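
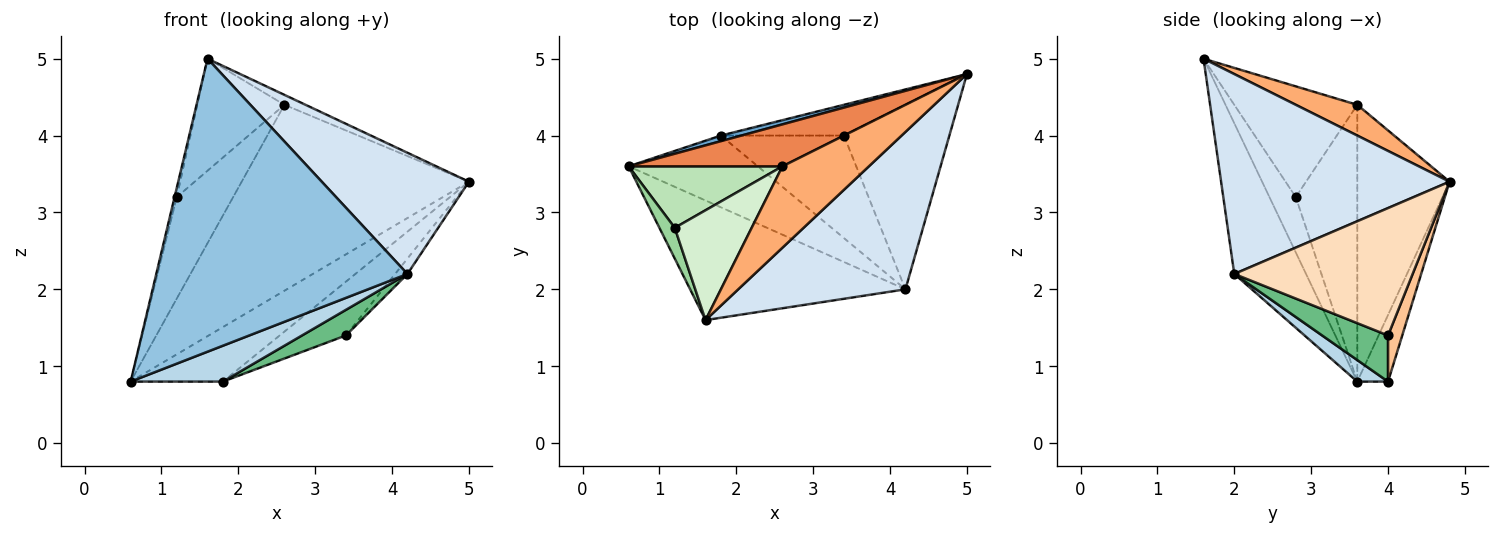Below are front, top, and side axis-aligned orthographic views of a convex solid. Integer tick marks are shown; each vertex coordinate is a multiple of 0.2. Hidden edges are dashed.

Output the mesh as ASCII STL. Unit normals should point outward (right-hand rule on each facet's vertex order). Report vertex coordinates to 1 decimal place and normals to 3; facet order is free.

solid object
 facet normal -0.315 0.944 0.097
  outer loop
   vertex 1.8 4.0 0.8
   vertex 0.6 3.6 0.8
   vertex 5.0 4.8 3.4
  endloop
 endfacet
 facet normal -0.256 -0.895 -0.365
  outer loop
   vertex 4.2 2.0 2.2
   vertex 1.6 1.6 5.0
   vertex 0.6 3.6 0.8
  endloop
 endfacet
 facet normal 0.147 -0.442 -0.885
  outer loop
   vertex 4.2 2.0 2.2
   vertex 0.6 3.6 0.8
   vertex 1.8 4.0 0.8
  endloop
 endfacet
 facet normal 0.688 -0.443 0.575
  outer loop
   vertex 4.2 2.0 2.2
   vertex 5.0 4.8 3.4
   vertex 1.6 1.6 5.0
  endloop
 endfacet
 facet normal -0.368 0.907 0.205
  outer loop
   vertex 2.6 3.6 4.4
   vertex 5.0 4.8 3.4
   vertex 0.6 3.6 0.8
  endloop
 endfacet
 facet normal 0.333 0.114 0.936
  outer loop
   vertex 2.6 3.6 4.4
   vertex 1.6 1.6 5.0
   vertex 5.0 4.8 3.4
  endloop
 endfacet
 facet normal 0.183 0.854 -0.488
  outer loop
   vertex 3.4 4.0 1.4
   vertex 1.8 4.0 0.8
   vertex 5.0 4.8 3.4
  endloop
 endfacet
 facet normal 0.769 0.053 -0.637
  outer loop
   vertex 3.4 4.0 1.4
   vertex 5.0 4.8 3.4
   vertex 4.2 2.0 2.2
  endloop
 endfacet
 facet normal 0.342 -0.228 -0.912
  outer loop
   vertex 3.4 4.0 1.4
   vertex 4.2 2.0 2.2
   vertex 1.8 4.0 0.8
  endloop
 endfacet
 facet normal -0.960 0.080 0.267
  outer loop
   vertex 1.2 2.8 3.2
   vertex 0.6 3.6 0.8
   vertex 1.6 1.6 5.0
  endloop
 endfacet
 facet normal -0.682 0.625 0.379
  outer loop
   vertex 1.2 2.8 3.2
   vertex 2.6 3.6 4.4
   vertex 0.6 3.6 0.8
  endloop
 endfacet
 facet normal -0.710 0.503 0.493
  outer loop
   vertex 1.2 2.8 3.2
   vertex 1.6 1.6 5.0
   vertex 2.6 3.6 4.4
  endloop
 endfacet
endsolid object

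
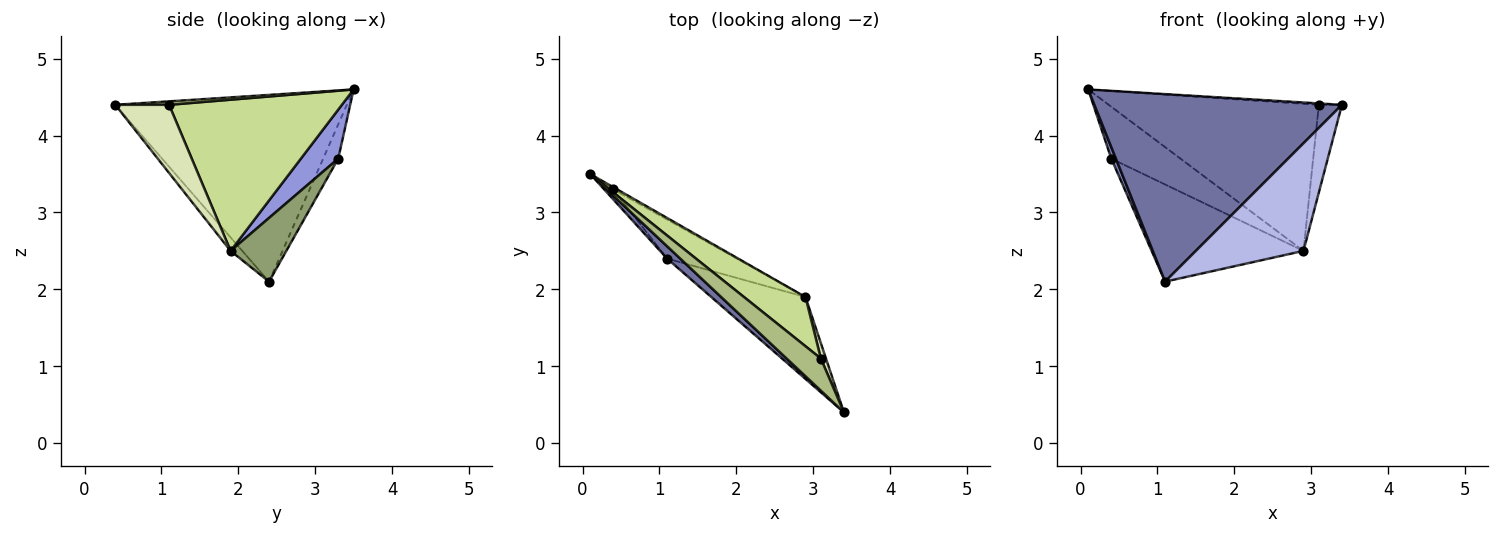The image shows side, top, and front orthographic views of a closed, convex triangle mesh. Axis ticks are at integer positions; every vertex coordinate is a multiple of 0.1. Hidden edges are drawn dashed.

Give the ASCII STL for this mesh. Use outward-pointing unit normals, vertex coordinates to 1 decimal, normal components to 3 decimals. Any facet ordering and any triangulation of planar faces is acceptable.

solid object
 facet normal -0.682 -0.729 0.048
  outer loop
   vertex 1.1 2.4 2.1
   vertex 3.4 0.4 4.4
   vertex 0.1 3.5 4.6
  endloop
 endfacet
 facet normal -0.927 -0.284 -0.246
  outer loop
   vertex 0.4 3.3 3.7
   vertex 1.1 2.4 2.1
   vertex 0.1 3.5 4.6
  endloop
 endfacet
 facet normal 0.475 0.879 -0.037
  outer loop
   vertex 2.9 1.9 2.5
   vertex 0.4 3.3 3.7
   vertex 0.1 3.5 4.6
  endloop
 endfacet
 facet normal -0.086 -0.793 -0.603
  outer loop
   vertex 2.9 1.9 2.5
   vertex 3.4 0.4 4.4
   vertex 1.1 2.4 2.1
  endloop
 endfacet
 facet normal 0.322 0.878 -0.353
  outer loop
   vertex 2.9 1.9 2.5
   vertex 1.1 2.4 2.1
   vertex 0.4 3.3 3.7
  endloop
 endfacet
 facet normal 0.101 0.043 0.994
  outer loop
   vertex 3.1 1.1 4.4
   vertex 0.1 3.5 4.6
   vertex 3.4 0.4 4.4
  endloop
 endfacet
 facet normal 0.615 0.748 0.250
  outer loop
   vertex 3.1 1.1 4.4
   vertex 2.9 1.9 2.5
   vertex 0.1 3.5 4.6
  endloop
 endfacet
 facet normal 0.917 0.393 0.069
  outer loop
   vertex 3.1 1.1 4.4
   vertex 3.4 0.4 4.4
   vertex 2.9 1.9 2.5
  endloop
 endfacet
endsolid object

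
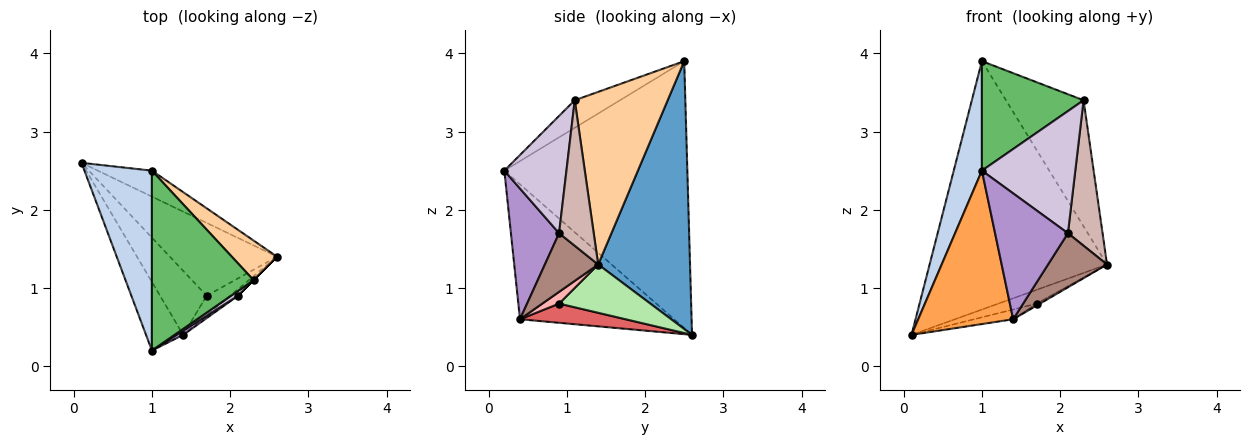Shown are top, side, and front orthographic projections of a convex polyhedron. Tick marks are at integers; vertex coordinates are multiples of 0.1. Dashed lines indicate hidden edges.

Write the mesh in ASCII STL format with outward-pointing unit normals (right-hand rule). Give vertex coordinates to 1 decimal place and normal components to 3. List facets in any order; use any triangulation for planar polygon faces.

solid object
 facet normal 0.458 0.884 -0.092
  outer loop
   vertex 1.0 2.5 3.9
   vertex 2.6 1.4 1.3
   vertex 0.1 2.6 0.4
  endloop
 endfacet
 facet normal -0.959 -0.148 0.242
  outer loop
   vertex 1.0 2.5 3.9
   vertex 0.1 2.6 0.4
   vertex 1.0 0.2 2.5
  endloop
 endfacet
 facet normal -0.829 -0.511 -0.228
  outer loop
   vertex 1.4 0.4 0.6
   vertex 1.0 0.2 2.5
   vertex 0.1 2.6 0.4
  endloop
 endfacet
 facet normal 0.753 0.628 0.197
  outer loop
   vertex 2.3 1.1 3.4
   vertex 2.6 1.4 1.3
   vertex 1.0 2.5 3.9
  endloop
 endfacet
 facet normal -0.225 -0.507 0.832
  outer loop
   vertex 2.3 1.1 3.4
   vertex 1.0 2.5 3.9
   vertex 1.0 0.2 2.5
  endloop
 endfacet
 facet normal 0.405 0.170 -0.898
  outer loop
   vertex 1.7 0.9 0.8
   vertex 0.1 2.6 0.4
   vertex 2.6 1.4 1.3
  endloop
 endfacet
 facet normal 0.377 0.140 -0.915
  outer loop
   vertex 1.7 0.9 0.8
   vertex 1.4 0.4 0.6
   vertex 0.1 2.6 0.4
  endloop
 endfacet
 facet normal 0.445 0.089 -0.891
  outer loop
   vertex 1.7 0.9 0.8
   vertex 2.6 1.4 1.3
   vertex 1.4 0.4 0.6
  endloop
 endfacet
 facet normal 0.551 -0.834 0.028
  outer loop
   vertex 2.1 0.9 1.7
   vertex 1.0 0.2 2.5
   vertex 1.4 0.4 0.6
  endloop
 endfacet
 facet normal 0.553 -0.832 0.033
  outer loop
   vertex 2.1 0.9 1.7
   vertex 2.3 1.1 3.4
   vertex 1.0 0.2 2.5
  endloop
 endfacet
 facet normal 0.668 -0.739 -0.089
  outer loop
   vertex 2.1 0.9 1.7
   vertex 1.4 0.4 0.6
   vertex 2.6 1.4 1.3
  endloop
 endfacet
 facet normal 0.707 -0.707 0.000
  outer loop
   vertex 2.1 0.9 1.7
   vertex 2.6 1.4 1.3
   vertex 2.3 1.1 3.4
  endloop
 endfacet
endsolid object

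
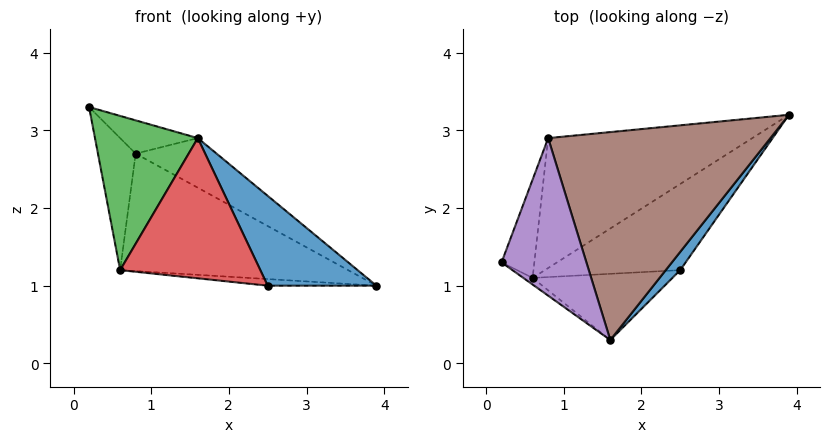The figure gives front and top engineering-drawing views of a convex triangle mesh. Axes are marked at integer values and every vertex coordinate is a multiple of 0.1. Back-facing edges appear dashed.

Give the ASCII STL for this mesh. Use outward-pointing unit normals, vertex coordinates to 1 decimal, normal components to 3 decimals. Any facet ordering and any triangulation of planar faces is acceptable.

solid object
 facet normal 0.814 -0.570 0.116
  outer loop
   vertex 2.5 1.2 1.0
   vertex 3.9 3.2 1.0
   vertex 1.6 0.3 2.9
  endloop
 endfacet
 facet normal -0.108 0.076 -0.991
  outer loop
   vertex 0.6 1.1 1.2
   vertex 3.9 3.2 1.0
   vertex 2.5 1.2 1.0
  endloop
 endfacet
 facet normal -0.587 -0.808 -0.035
  outer loop
   vertex 0.6 1.1 1.2
   vertex 1.6 0.3 2.9
   vertex 0.2 1.3 3.3
  endloop
 endfacet
 facet normal 0.003 -0.904 -0.427
  outer loop
   vertex 0.6 1.1 1.2
   vertex 2.5 1.2 1.0
   vertex 1.6 0.3 2.9
  endloop
 endfacet
 facet normal 0.393 0.190 0.900
  outer loop
   vertex 0.8 2.9 2.7
   vertex 0.2 1.3 3.3
   vertex 1.6 0.3 2.9
  endloop
 endfacet
 facet normal 0.455 0.207 0.866
  outer loop
   vertex 0.8 2.9 2.7
   vertex 1.6 0.3 2.9
   vertex 3.9 3.2 1.0
  endloop
 endfacet
 facet normal -0.939 0.275 -0.205
  outer loop
   vertex 0.8 2.9 2.7
   vertex 0.6 1.1 1.2
   vertex 0.2 1.3 3.3
  endloop
 endfacet
 facet normal -0.427 0.607 -0.671
  outer loop
   vertex 0.8 2.9 2.7
   vertex 3.9 3.2 1.0
   vertex 0.6 1.1 1.2
  endloop
 endfacet
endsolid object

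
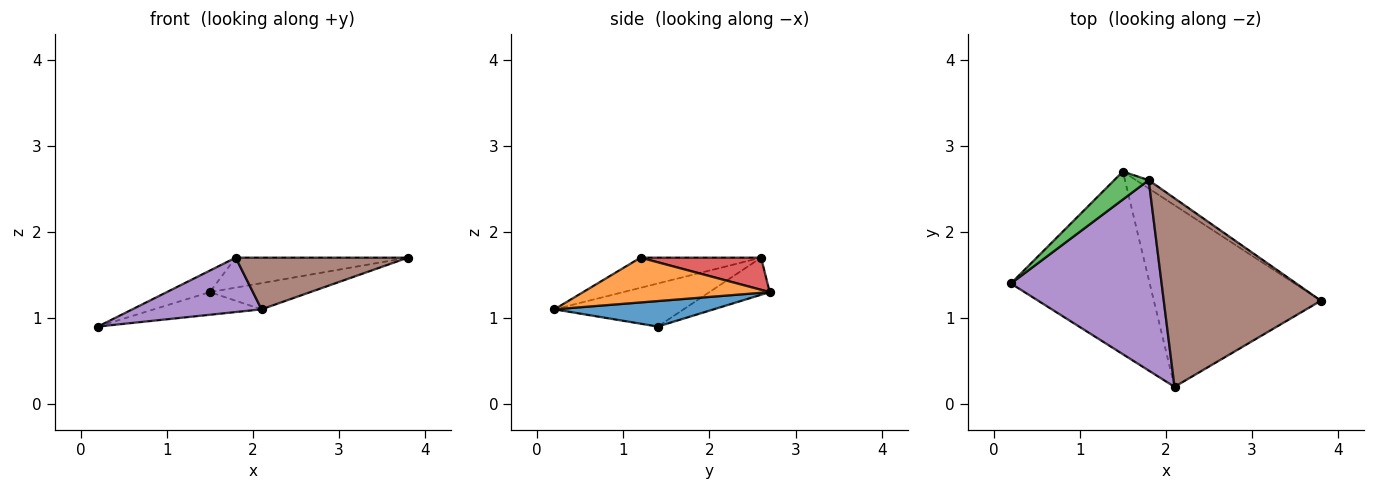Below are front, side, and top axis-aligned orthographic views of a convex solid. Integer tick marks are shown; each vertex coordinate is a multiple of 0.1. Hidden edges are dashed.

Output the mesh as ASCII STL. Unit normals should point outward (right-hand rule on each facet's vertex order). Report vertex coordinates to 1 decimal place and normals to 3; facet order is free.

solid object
 facet normal 0.179 0.121 -0.976
  outer loop
   vertex 2.1 0.2 1.1
   vertex 0.2 1.4 0.9
   vertex 1.5 2.7 1.3
  endloop
 endfacet
 facet normal 0.256 0.138 -0.957
  outer loop
   vertex 2.1 0.2 1.1
   vertex 1.5 2.7 1.3
   vertex 3.8 1.2 1.7
  endloop
 endfacet
 facet normal -0.649 0.464 0.603
  outer loop
   vertex 1.8 2.6 1.7
   vertex 1.5 2.7 1.3
   vertex 0.2 1.4 0.9
  endloop
 endfacet
 facet normal 0.559 0.799 -0.220
  outer loop
   vertex 1.8 2.6 1.7
   vertex 3.8 1.2 1.7
   vertex 1.5 2.7 1.3
  endloop
 endfacet
 facet normal -0.265 -0.265 0.927
  outer loop
   vertex 1.8 2.6 1.7
   vertex 0.2 1.4 0.9
   vertex 2.1 0.2 1.1
  endloop
 endfacet
 facet normal -0.182 -0.260 0.948
  outer loop
   vertex 1.8 2.6 1.7
   vertex 2.1 0.2 1.1
   vertex 3.8 1.2 1.7
  endloop
 endfacet
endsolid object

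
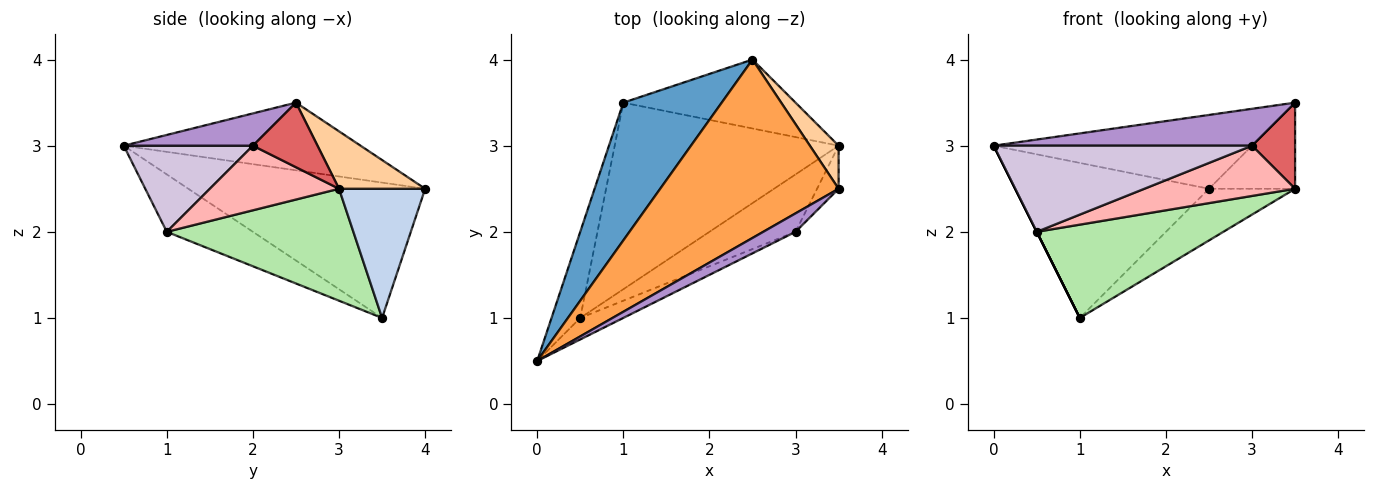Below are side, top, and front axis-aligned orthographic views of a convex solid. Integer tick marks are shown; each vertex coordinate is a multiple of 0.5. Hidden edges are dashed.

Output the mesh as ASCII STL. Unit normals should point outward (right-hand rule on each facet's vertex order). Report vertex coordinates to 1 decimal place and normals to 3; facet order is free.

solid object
 facet normal -0.674 0.552 0.491
  outer loop
   vertex 2.5 4.0 2.5
   vertex 1.0 3.5 1.0
   vertex 0.0 0.5 3.0
  endloop
 endfacet
 facet normal 0.514 0.514 -0.686
  outer loop
   vertex 2.5 4.0 2.5
   vertex 3.5 3.0 2.5
   vertex 1.0 3.5 1.0
  endloop
 endfacet
 facet normal -0.331 0.361 0.872
  outer loop
   vertex 3.5 2.5 3.5
   vertex 2.5 4.0 2.5
   vertex 0.0 0.5 3.0
  endloop
 endfacet
 facet normal 0.667 0.667 0.333
  outer loop
   vertex 3.5 2.5 3.5
   vertex 3.5 3.0 2.5
   vertex 2.5 4.0 2.5
  endloop
 endfacet
 facet normal -0.894 0.000 -0.447
  outer loop
   vertex 0.5 1.0 2.0
   vertex 0.0 0.5 3.0
   vertex 1.0 3.5 1.0
  endloop
 endfacet
 facet normal 0.408 -0.408 -0.816
  outer loop
   vertex 0.5 1.0 2.0
   vertex 1.0 3.5 1.0
   vertex 3.5 3.0 2.5
  endloop
 endfacet
 facet normal 0.802 -0.535 -0.267
  outer loop
   vertex 3.0 2.0 3.0
   vertex 3.5 3.0 2.5
   vertex 3.5 2.5 3.5
  endloop
 endfacet
 facet normal 0.492 -0.573 -0.655
  outer loop
   vertex 3.0 2.0 3.0
   vertex 0.5 1.0 2.0
   vertex 3.5 3.0 2.5
  endloop
 endfacet
 facet normal 0.408 -0.816 0.408
  outer loop
   vertex 3.0 2.0 3.0
   vertex 3.5 2.5 3.5
   vertex 0.0 0.5 3.0
  endloop
 endfacet
 facet normal 0.436 -0.873 -0.218
  outer loop
   vertex 3.0 2.0 3.0
   vertex 0.0 0.5 3.0
   vertex 0.5 1.0 2.0
  endloop
 endfacet
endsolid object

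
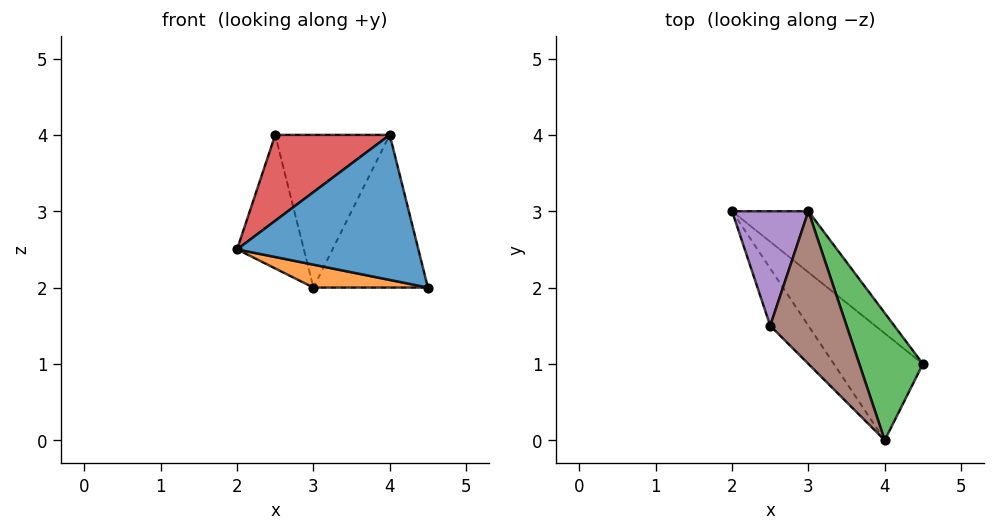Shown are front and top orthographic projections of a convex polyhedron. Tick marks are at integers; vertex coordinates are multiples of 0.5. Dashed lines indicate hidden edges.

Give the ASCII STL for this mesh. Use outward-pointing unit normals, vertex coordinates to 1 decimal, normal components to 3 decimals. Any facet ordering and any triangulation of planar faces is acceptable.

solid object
 facet normal -0.606 -0.640 -0.472
  outer loop
   vertex 4.0 0.0 4.0
   vertex 2.0 3.0 2.5
   vertex 4.5 1.0 2.0
  endloop
 endfacet
 facet normal -0.424 -0.318 -0.848
  outer loop
   vertex 3.0 3.0 2.0
   vertex 4.5 1.0 2.0
   vertex 2.0 3.0 2.5
  endloop
 endfacet
 facet normal 0.716 0.537 0.447
  outer loop
   vertex 3.0 3.0 2.0
   vertex 4.0 0.0 4.0
   vertex 4.5 1.0 2.0
  endloop
 endfacet
 facet normal -0.640 -0.640 -0.426
  outer loop
   vertex 2.5 1.5 4.0
   vertex 2.0 3.0 2.5
   vertex 4.0 0.0 4.0
  endloop
 endfacet
 facet normal 0.309 0.722 0.619
  outer loop
   vertex 2.5 1.5 4.0
   vertex 3.0 3.0 2.0
   vertex 2.0 3.0 2.5
  endloop
 endfacet
 facet normal 0.577 0.577 0.577
  outer loop
   vertex 2.5 1.5 4.0
   vertex 4.0 0.0 4.0
   vertex 3.0 3.0 2.0
  endloop
 endfacet
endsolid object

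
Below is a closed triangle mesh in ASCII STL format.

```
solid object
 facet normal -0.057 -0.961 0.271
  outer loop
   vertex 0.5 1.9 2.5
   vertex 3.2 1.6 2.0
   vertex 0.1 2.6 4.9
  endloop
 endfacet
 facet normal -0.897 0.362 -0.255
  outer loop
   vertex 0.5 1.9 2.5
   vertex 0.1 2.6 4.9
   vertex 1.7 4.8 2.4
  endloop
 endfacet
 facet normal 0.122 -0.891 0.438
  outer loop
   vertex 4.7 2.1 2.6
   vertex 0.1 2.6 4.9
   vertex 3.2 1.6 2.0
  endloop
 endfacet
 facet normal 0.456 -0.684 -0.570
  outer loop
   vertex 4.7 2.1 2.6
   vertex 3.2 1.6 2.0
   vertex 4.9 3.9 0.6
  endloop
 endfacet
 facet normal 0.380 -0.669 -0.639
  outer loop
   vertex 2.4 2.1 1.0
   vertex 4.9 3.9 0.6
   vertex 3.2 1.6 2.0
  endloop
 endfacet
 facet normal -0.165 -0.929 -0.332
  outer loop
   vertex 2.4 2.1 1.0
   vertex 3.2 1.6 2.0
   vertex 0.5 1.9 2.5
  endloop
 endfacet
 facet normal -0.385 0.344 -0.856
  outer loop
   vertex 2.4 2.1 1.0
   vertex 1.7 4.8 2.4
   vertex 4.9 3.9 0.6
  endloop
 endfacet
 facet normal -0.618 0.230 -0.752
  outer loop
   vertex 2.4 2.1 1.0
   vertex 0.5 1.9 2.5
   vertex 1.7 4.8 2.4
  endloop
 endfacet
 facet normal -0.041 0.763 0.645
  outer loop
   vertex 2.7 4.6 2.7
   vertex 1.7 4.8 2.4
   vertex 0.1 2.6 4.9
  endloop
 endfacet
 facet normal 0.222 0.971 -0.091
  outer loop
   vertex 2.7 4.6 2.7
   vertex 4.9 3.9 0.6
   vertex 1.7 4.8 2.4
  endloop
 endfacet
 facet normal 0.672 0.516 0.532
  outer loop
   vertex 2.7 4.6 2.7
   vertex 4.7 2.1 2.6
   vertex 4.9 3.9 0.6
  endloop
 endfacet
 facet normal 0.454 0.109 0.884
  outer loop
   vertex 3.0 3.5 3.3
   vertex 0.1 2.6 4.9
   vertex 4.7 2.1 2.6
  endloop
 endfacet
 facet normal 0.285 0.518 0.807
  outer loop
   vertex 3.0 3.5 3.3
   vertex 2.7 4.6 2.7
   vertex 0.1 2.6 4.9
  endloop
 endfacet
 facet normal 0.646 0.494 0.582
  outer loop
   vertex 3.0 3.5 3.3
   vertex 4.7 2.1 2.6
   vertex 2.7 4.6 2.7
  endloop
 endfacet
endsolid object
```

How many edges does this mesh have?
21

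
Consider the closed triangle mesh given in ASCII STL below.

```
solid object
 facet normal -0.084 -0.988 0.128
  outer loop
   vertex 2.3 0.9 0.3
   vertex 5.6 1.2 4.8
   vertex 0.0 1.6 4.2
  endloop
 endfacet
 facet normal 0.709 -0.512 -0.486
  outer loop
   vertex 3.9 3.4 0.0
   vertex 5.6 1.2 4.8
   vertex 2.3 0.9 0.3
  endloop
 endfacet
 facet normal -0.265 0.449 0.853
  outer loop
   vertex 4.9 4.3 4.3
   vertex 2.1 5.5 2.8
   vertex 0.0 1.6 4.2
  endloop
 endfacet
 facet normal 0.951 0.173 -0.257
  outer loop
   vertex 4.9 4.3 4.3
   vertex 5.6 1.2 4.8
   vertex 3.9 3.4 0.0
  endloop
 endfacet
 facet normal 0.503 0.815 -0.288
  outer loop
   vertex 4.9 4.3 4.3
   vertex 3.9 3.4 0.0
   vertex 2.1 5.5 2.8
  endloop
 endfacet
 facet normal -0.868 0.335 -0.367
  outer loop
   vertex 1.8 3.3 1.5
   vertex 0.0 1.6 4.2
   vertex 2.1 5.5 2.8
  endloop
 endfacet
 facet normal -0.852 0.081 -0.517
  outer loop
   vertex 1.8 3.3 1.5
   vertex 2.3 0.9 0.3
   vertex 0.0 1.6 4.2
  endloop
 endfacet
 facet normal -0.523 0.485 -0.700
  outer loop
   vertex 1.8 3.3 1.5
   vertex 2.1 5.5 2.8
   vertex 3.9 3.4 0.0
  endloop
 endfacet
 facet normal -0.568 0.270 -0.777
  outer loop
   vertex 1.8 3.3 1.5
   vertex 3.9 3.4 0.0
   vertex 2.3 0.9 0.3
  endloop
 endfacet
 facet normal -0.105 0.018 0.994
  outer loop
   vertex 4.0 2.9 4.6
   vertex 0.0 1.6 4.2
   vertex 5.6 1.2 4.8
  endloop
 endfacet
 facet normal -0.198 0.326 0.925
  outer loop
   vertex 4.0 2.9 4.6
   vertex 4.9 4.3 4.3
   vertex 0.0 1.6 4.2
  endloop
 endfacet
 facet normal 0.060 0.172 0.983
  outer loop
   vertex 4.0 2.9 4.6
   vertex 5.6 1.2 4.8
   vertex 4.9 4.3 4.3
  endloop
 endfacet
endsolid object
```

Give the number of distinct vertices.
8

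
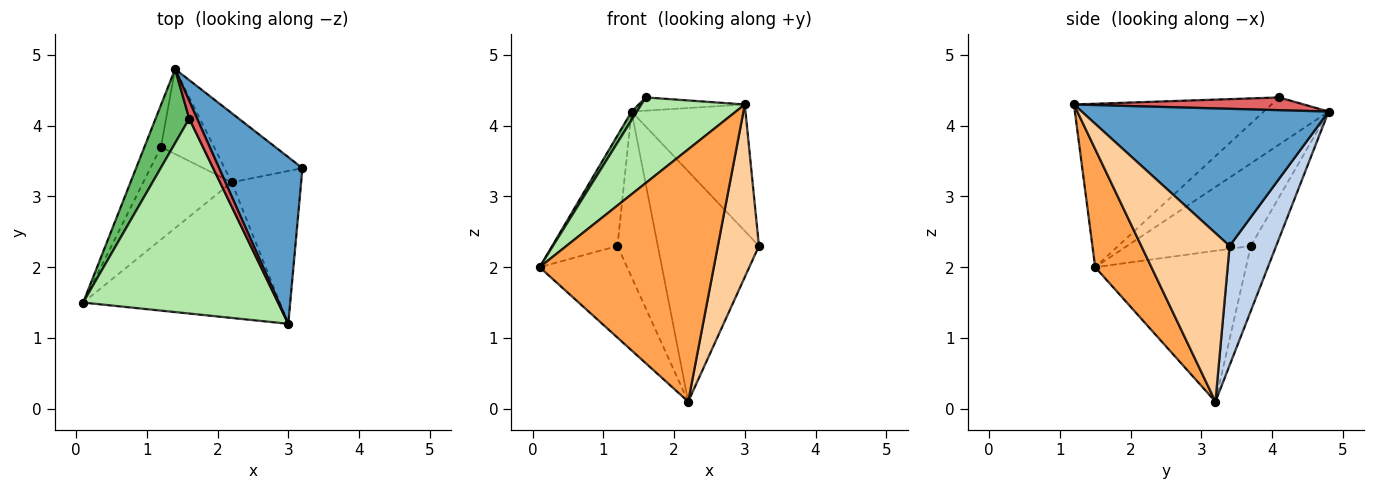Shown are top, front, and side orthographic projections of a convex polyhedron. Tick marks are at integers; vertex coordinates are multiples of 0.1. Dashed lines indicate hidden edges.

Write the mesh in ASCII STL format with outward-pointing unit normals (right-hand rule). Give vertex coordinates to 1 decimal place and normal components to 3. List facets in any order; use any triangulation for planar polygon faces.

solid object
 facet normal 0.795 0.367 0.483
  outer loop
   vertex 3.0 1.2 4.3
   vertex 3.2 3.4 2.3
   vertex 1.4 4.8 4.2
  endloop
 endfacet
 facet normal 0.404 0.876 -0.263
  outer loop
   vertex 2.2 3.2 0.1
   vertex 1.4 4.8 4.2
   vertex 3.2 3.4 2.3
  endloop
 endfacet
 facet normal 0.274 -0.847 -0.456
  outer loop
   vertex 2.2 3.2 0.1
   vertex 3.0 1.2 4.3
   vertex 0.1 1.5 2.0
  endloop
 endfacet
 facet normal 0.849 -0.395 -0.350
  outer loop
   vertex 2.2 3.2 0.1
   vertex 3.2 3.4 2.3
   vertex 3.0 1.2 4.3
  endloop
 endfacet
 facet normal -0.812 -0.066 0.580
  outer loop
   vertex 1.6 4.1 4.4
   vertex 1.4 4.8 4.2
   vertex 0.1 1.5 2.0
  endloop
 endfacet
 facet normal -0.609 -0.319 0.726
  outer loop
   vertex 1.6 4.1 4.4
   vertex 0.1 1.5 2.0
   vertex 3.0 1.2 4.3
  endloop
 endfacet
 facet normal 0.793 0.366 0.488
  outer loop
   vertex 1.6 4.1 4.4
   vertex 3.0 1.2 4.3
   vertex 1.4 4.8 4.2
  endloop
 endfacet
 facet normal -0.871 0.459 -0.174
  outer loop
   vertex 1.2 3.7 2.3
   vertex 0.1 1.5 2.0
   vertex 1.4 4.8 4.2
  endloop
 endfacet
 facet normal -0.771 0.447 -0.452
  outer loop
   vertex 1.2 3.7 2.3
   vertex 2.2 3.2 0.1
   vertex 0.1 1.5 2.0
  endloop
 endfacet
 facet normal -0.488 0.777 -0.398
  outer loop
   vertex 1.2 3.7 2.3
   vertex 1.4 4.8 4.2
   vertex 2.2 3.2 0.1
  endloop
 endfacet
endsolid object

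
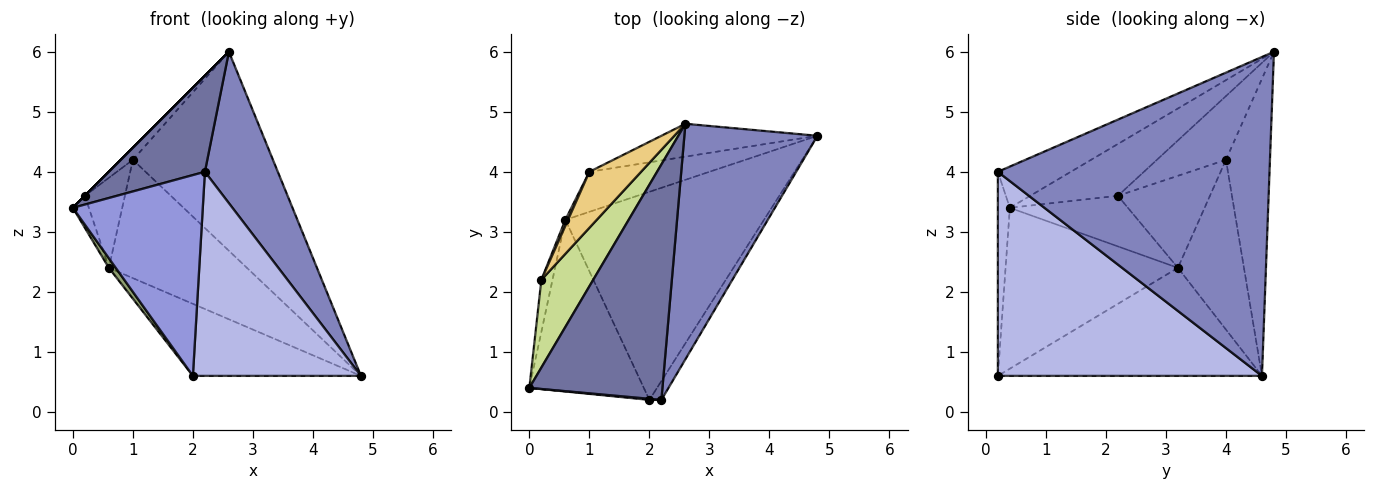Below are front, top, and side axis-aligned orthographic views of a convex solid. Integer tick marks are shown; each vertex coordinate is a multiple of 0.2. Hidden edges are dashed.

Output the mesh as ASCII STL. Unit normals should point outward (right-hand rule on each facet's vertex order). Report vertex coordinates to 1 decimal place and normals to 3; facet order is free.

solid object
 facet normal -0.276 -0.363 0.890
  outer loop
   vertex 2.6 4.8 6.0
   vertex 0.0 0.4 3.4
   vertex 2.2 0.2 4.0
  endloop
 endfacet
 facet normal 0.896 -0.240 0.374
  outer loop
   vertex 2.6 4.8 6.0
   vertex 2.2 0.2 4.0
   vertex 4.8 4.6 0.6
  endloop
 endfacet
 facet normal -0.092 -0.996 0.005
  outer loop
   vertex 2.0 0.2 0.6
   vertex 2.2 0.2 4.0
   vertex 0.0 0.4 3.4
  endloop
 endfacet
 facet normal 0.843 -0.536 -0.050
  outer loop
   vertex 2.0 0.2 0.6
   vertex 4.8 4.6 0.6
   vertex 2.2 0.2 4.0
  endloop
 endfacet
 facet normal -0.814 -0.032 -0.579
  outer loop
   vertex 0.6 3.2 2.4
   vertex 2.0 0.2 0.6
   vertex 0.0 0.4 3.4
  endloop
 endfacet
 facet normal -0.457 0.291 -0.840
  outer loop
   vertex 0.6 3.2 2.4
   vertex 4.8 4.6 0.6
   vertex 2.0 0.2 0.6
  endloop
 endfacet
 facet normal -0.707 0.000 0.707
  outer loop
   vertex 0.2 2.2 3.6
   vertex 0.0 0.4 3.4
   vertex 2.6 4.8 6.0
  endloop
 endfacet
 facet normal -0.968 0.131 -0.213
  outer loop
   vertex 0.2 2.2 3.6
   vertex 0.6 3.2 2.4
   vertex 0.0 0.4 3.4
  endloop
 endfacet
 facet normal -0.296 0.942 -0.156
  outer loop
   vertex 1.0 4.0 4.2
   vertex 2.6 4.8 6.0
   vertex 4.8 4.6 0.6
  endloop
 endfacet
 facet normal -0.413 0.863 -0.292
  outer loop
   vertex 1.0 4.0 4.2
   vertex 4.8 4.6 0.6
   vertex 0.6 3.2 2.4
  endloop
 endfacet
 facet normal -0.769 0.134 0.625
  outer loop
   vertex 1.0 4.0 4.2
   vertex 0.2 2.2 3.6
   vertex 2.6 4.8 6.0
  endloop
 endfacet
 facet normal -0.917 0.399 0.027
  outer loop
   vertex 1.0 4.0 4.2
   vertex 0.6 3.2 2.4
   vertex 0.2 2.2 3.6
  endloop
 endfacet
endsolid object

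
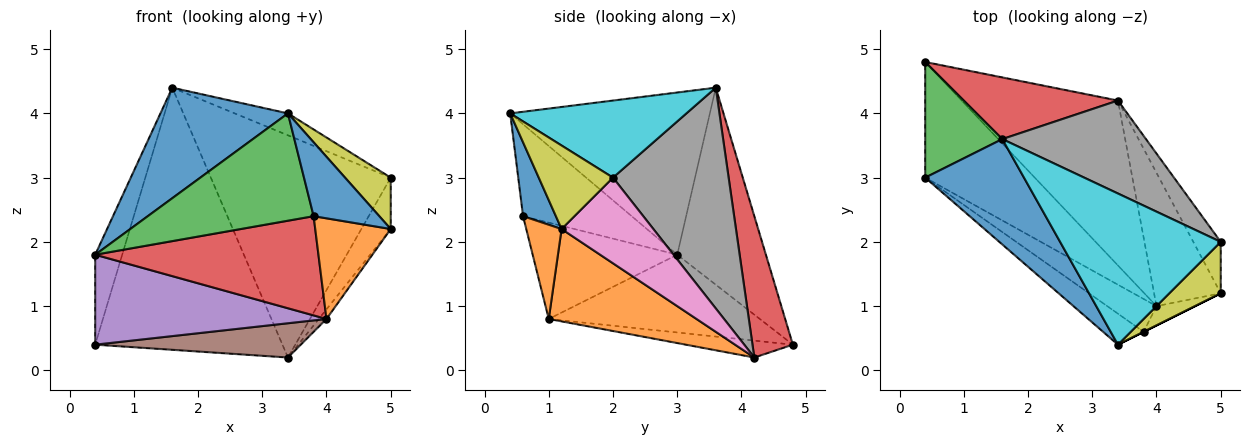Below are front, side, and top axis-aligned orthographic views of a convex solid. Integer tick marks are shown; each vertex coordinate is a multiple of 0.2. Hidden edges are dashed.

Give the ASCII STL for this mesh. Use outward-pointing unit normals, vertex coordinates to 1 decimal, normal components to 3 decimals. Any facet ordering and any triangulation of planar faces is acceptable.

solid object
 facet normal -0.750 -0.479 0.457
  outer loop
   vertex 3.4 0.4 4.0
   vertex 1.6 3.6 4.4
   vertex 0.4 3.0 1.8
  endloop
 endfacet
 facet normal 0.810 0.042 -0.585
  outer loop
   vertex 4.0 1.0 0.8
   vertex 3.4 4.2 0.2
   vertex 5.0 1.2 2.2
  endloop
 endfacet
 facet normal -0.896 0.273 0.351
  outer loop
   vertex 0.4 4.8 0.4
   vertex 0.4 3.0 1.8
   vertex 1.6 3.6 4.4
  endloop
 endfacet
 facet normal 0.205 0.953 0.224
  outer loop
   vertex 0.4 4.8 0.4
   vertex 1.6 3.6 4.4
   vertex 3.4 4.2 0.2
  endloop
 endfacet
 facet normal -0.489 -0.536 -0.689
  outer loop
   vertex 0.4 4.8 0.4
   vertex 4.0 1.0 0.8
   vertex 0.4 3.0 1.8
  endloop
 endfacet
 facet normal -0.105 -0.202 -0.974
  outer loop
   vertex 0.4 4.8 0.4
   vertex 3.4 4.2 0.2
   vertex 4.0 1.0 0.8
  endloop
 endfacet
 facet normal 0.911 0.292 -0.292
  outer loop
   vertex 5.0 2.0 3.0
   vertex 5.0 1.2 2.2
   vertex 3.4 4.2 0.2
  endloop
 endfacet
 facet normal 0.510 0.793 0.332
  outer loop
   vertex 5.0 2.0 3.0
   vertex 3.4 4.2 0.2
   vertex 1.6 3.6 4.4
  endloop
 endfacet
 facet normal 0.754 -0.464 0.464
  outer loop
   vertex 5.0 2.0 3.0
   vertex 3.4 0.4 4.0
   vertex 5.0 1.2 2.2
  endloop
 endfacet
 facet normal 0.429 0.130 0.894
  outer loop
   vertex 5.0 2.0 3.0
   vertex 1.6 3.6 4.4
   vertex 3.4 0.4 4.0
  endloop
 endfacet
 facet normal 0.447 -0.894 0.000
  outer loop
   vertex 3.8 0.6 2.4
   vertex 5.0 1.2 2.2
   vertex 3.4 0.4 4.0
  endloop
 endfacet
 facet normal 0.418 -0.892 -0.171
  outer loop
   vertex 3.8 0.6 2.4
   vertex 4.0 1.0 0.8
   vertex 5.0 1.2 2.2
  endloop
 endfacet
 facet normal -0.533 -0.813 -0.235
  outer loop
   vertex 3.8 0.6 2.4
   vertex 3.4 0.4 4.0
   vertex 0.4 3.0 1.8
  endloop
 endfacet
 facet normal -0.524 -0.809 -0.268
  outer loop
   vertex 3.8 0.6 2.4
   vertex 0.4 3.0 1.8
   vertex 4.0 1.0 0.8
  endloop
 endfacet
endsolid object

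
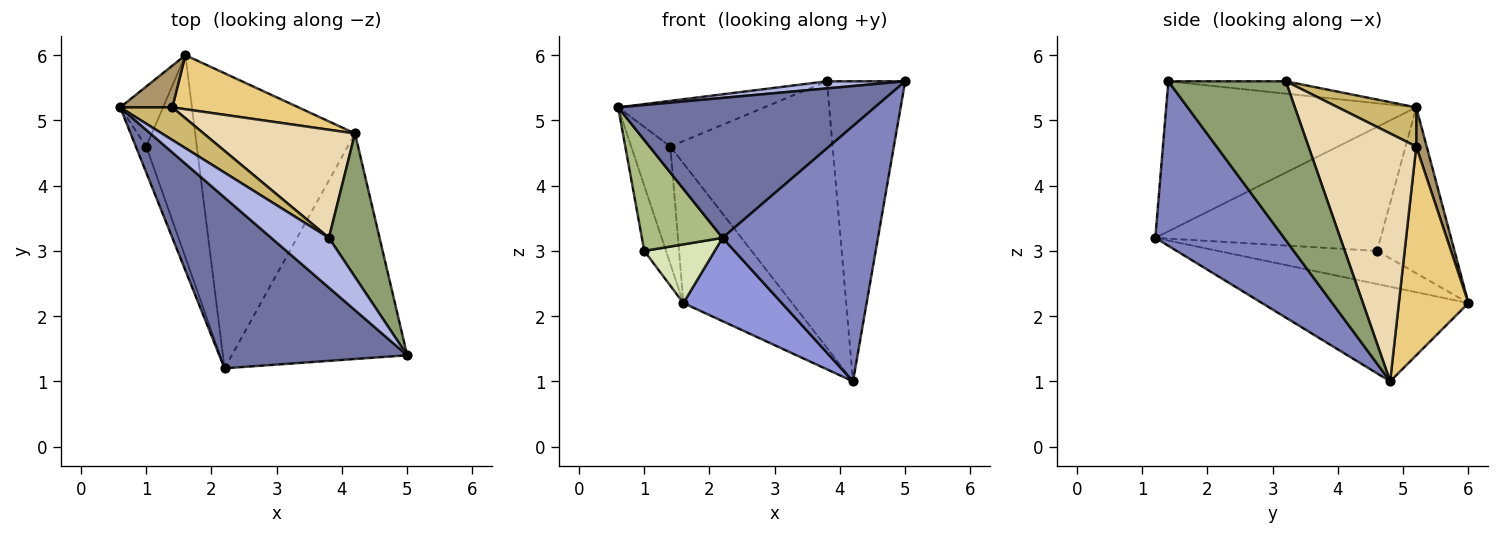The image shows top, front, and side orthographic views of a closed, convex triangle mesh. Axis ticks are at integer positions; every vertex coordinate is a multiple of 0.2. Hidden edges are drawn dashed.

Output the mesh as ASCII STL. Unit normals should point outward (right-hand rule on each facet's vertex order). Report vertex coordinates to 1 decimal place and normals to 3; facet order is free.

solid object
 facet normal -0.526 -0.539 0.658
  outer loop
   vertex 2.2 1.2 3.2
   vertex 5.0 1.4 5.6
   vertex 0.6 5.2 5.2
  endloop
 endfacet
 facet normal 0.528 -0.637 -0.562
  outer loop
   vertex 2.2 1.2 3.2
   vertex 4.2 4.8 1.0
   vertex 5.0 1.4 5.6
  endloop
 endfacet
 facet normal -0.495 -0.236 -0.836
  outer loop
   vertex 1.6 6.0 2.2
   vertex 4.2 4.8 1.0
   vertex 2.2 1.2 3.2
  endloop
 endfacet
 facet normal -0.208 -0.138 0.968
  outer loop
   vertex 3.8 3.2 5.6
   vertex 0.6 5.2 5.2
   vertex 5.0 1.4 5.6
  endloop
 endfacet
 facet normal 0.804 0.536 0.256
  outer loop
   vertex 3.8 3.2 5.6
   vertex 5.0 1.4 5.6
   vertex 4.2 4.8 1.0
  endloop
 endfacet
 facet normal -0.939 -0.336 -0.079
  outer loop
   vertex 1.0 4.6 3.0
   vertex 2.2 1.2 3.2
   vertex 0.6 5.2 5.2
  endloop
 endfacet
 facet normal -0.934 0.262 -0.241
  outer loop
   vertex 1.0 4.6 3.0
   vertex 0.6 5.2 5.2
   vertex 1.6 6.0 2.2
  endloop
 endfacet
 facet normal -0.533 -0.236 -0.813
  outer loop
   vertex 1.0 4.6 3.0
   vertex 1.6 6.0 2.2
   vertex 2.2 1.2 3.2
  endloop
 endfacet
 facet normal 0.244 0.914 0.325
  outer loop
   vertex 1.4 5.2 4.6
   vertex 1.6 6.0 2.2
   vertex 0.6 5.2 5.2
  endloop
 endfacet
 facet normal 0.400 0.746 0.533
  outer loop
   vertex 1.4 5.2 4.6
   vertex 0.6 5.2 5.2
   vertex 3.8 3.2 5.6
  endloop
 endfacet
 facet normal 0.513 0.801 0.310
  outer loop
   vertex 1.4 5.2 4.6
   vertex 4.2 4.8 1.0
   vertex 1.6 6.0 2.2
  endloop
 endfacet
 facet normal 0.524 0.789 0.320
  outer loop
   vertex 1.4 5.2 4.6
   vertex 3.8 3.2 5.6
   vertex 4.2 4.8 1.0
  endloop
 endfacet
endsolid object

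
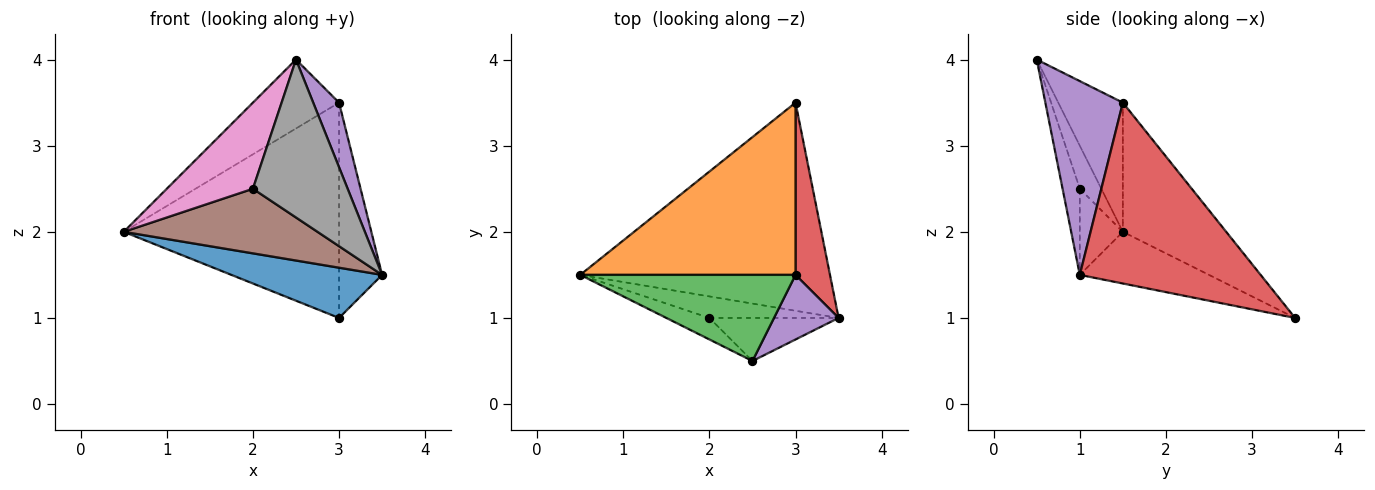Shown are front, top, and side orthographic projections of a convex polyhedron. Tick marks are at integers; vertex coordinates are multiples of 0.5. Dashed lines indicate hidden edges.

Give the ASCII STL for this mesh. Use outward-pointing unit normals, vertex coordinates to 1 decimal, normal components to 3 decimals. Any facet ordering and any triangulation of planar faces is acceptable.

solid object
 facet normal -0.197 -0.230 -0.953
  outer loop
   vertex 3.0 3.5 1.0
   vertex 3.5 1.0 1.5
   vertex 0.5 1.5 2.0
  endloop
 endfacet
 facet normal -0.351 0.731 0.585
  outer loop
   vertex 3.0 1.5 3.5
   vertex 3.0 3.5 1.0
   vertex 0.5 1.5 2.0
  endloop
 endfacet
 facet normal -0.424 0.566 0.707
  outer loop
   vertex 3.0 1.5 3.5
   vertex 0.5 1.5 2.0
   vertex 2.5 0.5 4.0
  endloop
 endfacet
 facet normal 0.957 0.228 0.182
  outer loop
   vertex 3.0 1.5 3.5
   vertex 3.5 1.0 1.5
   vertex 3.0 3.5 1.0
  endloop
 endfacet
 facet normal 0.905 -0.302 0.302
  outer loop
   vertex 3.0 1.5 3.5
   vertex 2.5 0.5 4.0
   vertex 3.5 1.0 1.5
  endloop
 endfacet
 facet normal -0.206 -0.928 -0.309
  outer loop
   vertex 2.0 1.0 2.5
   vertex 0.5 1.5 2.0
   vertex 3.5 1.0 1.5
  endloop
 endfacet
 facet normal -0.236 -0.943 -0.236
  outer loop
   vertex 2.0 1.0 2.5
   vertex 2.5 0.5 4.0
   vertex 0.5 1.5 2.0
  endloop
 endfacet
 facet normal -0.173 -0.950 -0.259
  outer loop
   vertex 2.0 1.0 2.5
   vertex 3.5 1.0 1.5
   vertex 2.5 0.5 4.0
  endloop
 endfacet
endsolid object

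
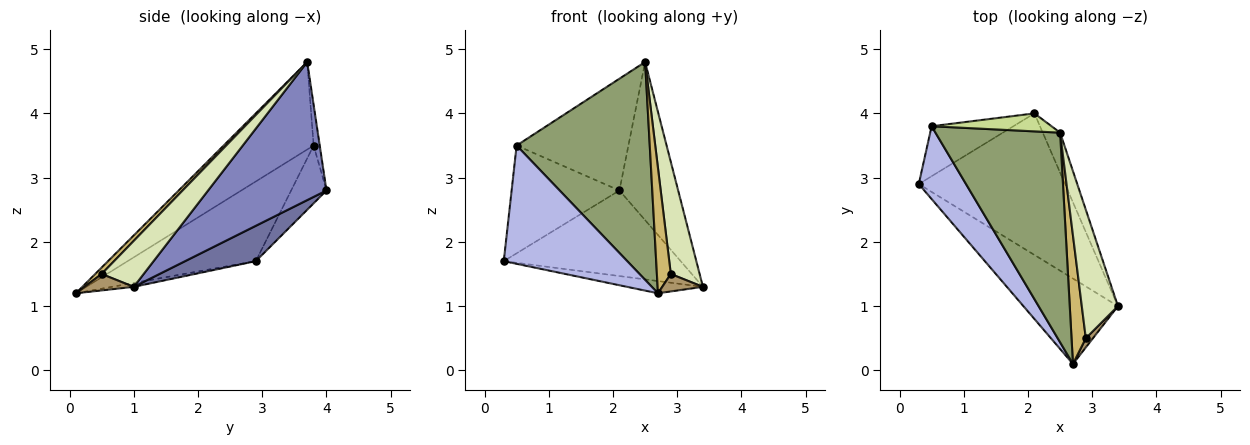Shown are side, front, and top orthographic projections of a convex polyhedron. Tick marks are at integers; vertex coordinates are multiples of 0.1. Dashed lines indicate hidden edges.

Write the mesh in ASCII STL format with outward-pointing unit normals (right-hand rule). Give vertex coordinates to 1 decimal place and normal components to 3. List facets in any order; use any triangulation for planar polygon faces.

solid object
 facet normal 0.202 0.507 -0.838
  outer loop
   vertex 2.1 4.0 2.8
   vertex 3.4 1.0 1.3
   vertex 0.3 2.9 1.7
  endloop
 endfacet
 facet normal 0.890 0.442 -0.112
  outer loop
   vertex 2.5 3.7 4.8
   vertex 3.4 1.0 1.3
   vertex 2.1 4.0 2.8
  endloop
 endfacet
 facet normal -0.041 0.142 -0.989
  outer loop
   vertex 2.7 0.1 1.2
   vertex 0.3 2.9 1.7
   vertex 3.4 1.0 1.3
  endloop
 endfacet
 facet normal -0.662 -0.638 0.393
  outer loop
   vertex 0.5 3.8 3.5
   vertex 0.3 2.9 1.7
   vertex 2.7 0.1 1.2
  endloop
 endfacet
 facet normal -0.438 -0.648 0.624
  outer loop
   vertex 0.5 3.8 3.5
   vertex 2.7 0.1 1.2
   vertex 2.5 3.7 4.8
  endloop
 endfacet
 facet normal -0.285 0.870 -0.403
  outer loop
   vertex 0.5 3.8 3.5
   vertex 2.1 4.0 2.8
   vertex 0.3 2.9 1.7
  endloop
 endfacet
 facet normal -0.054 0.986 0.159
  outer loop
   vertex 0.5 3.8 3.5
   vertex 2.5 3.7 4.8
   vertex 2.1 4.0 2.8
  endloop
 endfacet
 facet normal 0.692 -0.474 0.544
  outer loop
   vertex 2.9 0.5 1.5
   vertex 3.4 1.0 1.3
   vertex 2.5 3.7 4.8
  endloop
 endfacet
 facet normal 0.731 -0.604 0.318
  outer loop
   vertex 2.9 0.5 1.5
   vertex 2.7 0.1 1.2
   vertex 3.4 1.0 1.3
  endloop
 endfacet
 facet normal 0.307 -0.664 0.681
  outer loop
   vertex 2.9 0.5 1.5
   vertex 2.5 3.7 4.8
   vertex 2.7 0.1 1.2
  endloop
 endfacet
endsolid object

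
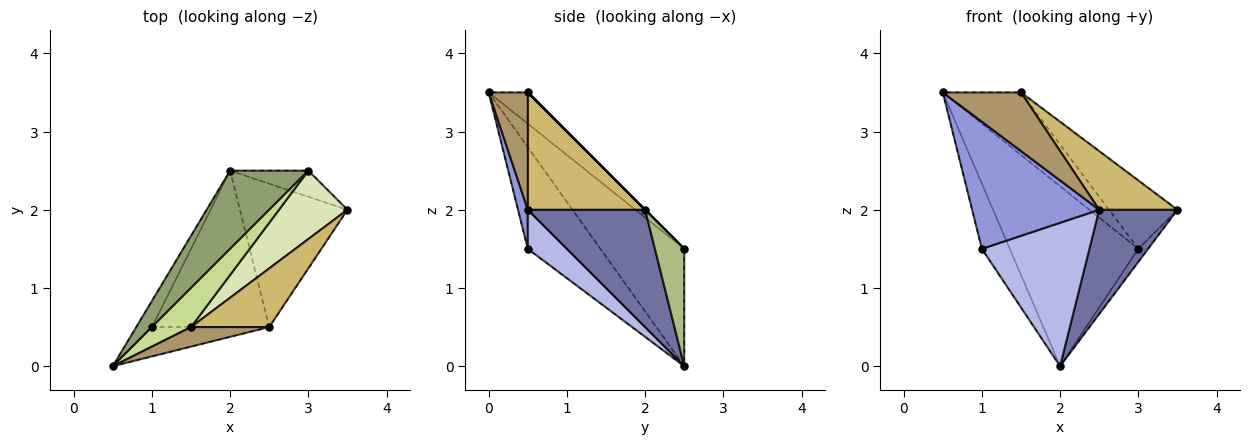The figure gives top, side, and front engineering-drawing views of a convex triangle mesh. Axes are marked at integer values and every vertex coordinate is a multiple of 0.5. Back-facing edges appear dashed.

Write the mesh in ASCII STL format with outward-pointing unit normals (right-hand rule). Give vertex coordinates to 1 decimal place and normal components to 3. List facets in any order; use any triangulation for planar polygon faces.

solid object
 facet normal 0.662 -0.441 -0.606
  outer loop
   vertex 2.5 0.5 2.0
   vertex 2.0 2.5 0.0
   vertex 3.5 2.0 2.0
  endloop
 endfacet
 facet normal -0.924 0.355 -0.142
  outer loop
   vertex 1.0 0.5 1.5
   vertex 0.5 0.0 3.5
   vertex 2.0 2.5 0.0
  endloop
 endfacet
 facet normal 0.075 -0.972 -0.224
  outer loop
   vertex 1.0 0.5 1.5
   vertex 2.5 0.5 2.0
   vertex 0.5 0.0 3.5
  endloop
 endfacet
 facet normal 0.239 -0.656 -0.716
  outer loop
   vertex 1.0 0.5 1.5
   vertex 2.0 2.5 0.0
   vertex 2.5 0.5 2.0
  endloop
 endfacet
 facet normal -0.513 0.787 0.342
  outer loop
   vertex 3.0 2.5 1.5
   vertex 2.0 2.5 0.0
   vertex 0.5 0.0 3.5
  endloop
 endfacet
 facet normal 0.802 0.267 -0.535
  outer loop
   vertex 3.0 2.5 1.5
   vertex 3.5 2.0 2.0
   vertex 2.0 2.5 0.0
  endloop
 endfacet
 facet normal -0.390 0.781 0.488
  outer loop
   vertex 1.5 0.5 3.5
   vertex 3.0 2.5 1.5
   vertex 0.5 0.0 3.5
  endloop
 endfacet
 facet normal 0.000 0.707 0.707
  outer loop
   vertex 1.5 0.5 3.5
   vertex 3.5 2.0 2.0
   vertex 3.0 2.5 1.5
  endloop
 endfacet
 facet normal 0.429 -0.857 0.286
  outer loop
   vertex 1.5 0.5 3.5
   vertex 0.5 0.0 3.5
   vertex 2.5 0.5 2.0
  endloop
 endfacet
 facet normal 0.728 -0.485 0.485
  outer loop
   vertex 1.5 0.5 3.5
   vertex 2.5 0.5 2.0
   vertex 3.5 2.0 2.0
  endloop
 endfacet
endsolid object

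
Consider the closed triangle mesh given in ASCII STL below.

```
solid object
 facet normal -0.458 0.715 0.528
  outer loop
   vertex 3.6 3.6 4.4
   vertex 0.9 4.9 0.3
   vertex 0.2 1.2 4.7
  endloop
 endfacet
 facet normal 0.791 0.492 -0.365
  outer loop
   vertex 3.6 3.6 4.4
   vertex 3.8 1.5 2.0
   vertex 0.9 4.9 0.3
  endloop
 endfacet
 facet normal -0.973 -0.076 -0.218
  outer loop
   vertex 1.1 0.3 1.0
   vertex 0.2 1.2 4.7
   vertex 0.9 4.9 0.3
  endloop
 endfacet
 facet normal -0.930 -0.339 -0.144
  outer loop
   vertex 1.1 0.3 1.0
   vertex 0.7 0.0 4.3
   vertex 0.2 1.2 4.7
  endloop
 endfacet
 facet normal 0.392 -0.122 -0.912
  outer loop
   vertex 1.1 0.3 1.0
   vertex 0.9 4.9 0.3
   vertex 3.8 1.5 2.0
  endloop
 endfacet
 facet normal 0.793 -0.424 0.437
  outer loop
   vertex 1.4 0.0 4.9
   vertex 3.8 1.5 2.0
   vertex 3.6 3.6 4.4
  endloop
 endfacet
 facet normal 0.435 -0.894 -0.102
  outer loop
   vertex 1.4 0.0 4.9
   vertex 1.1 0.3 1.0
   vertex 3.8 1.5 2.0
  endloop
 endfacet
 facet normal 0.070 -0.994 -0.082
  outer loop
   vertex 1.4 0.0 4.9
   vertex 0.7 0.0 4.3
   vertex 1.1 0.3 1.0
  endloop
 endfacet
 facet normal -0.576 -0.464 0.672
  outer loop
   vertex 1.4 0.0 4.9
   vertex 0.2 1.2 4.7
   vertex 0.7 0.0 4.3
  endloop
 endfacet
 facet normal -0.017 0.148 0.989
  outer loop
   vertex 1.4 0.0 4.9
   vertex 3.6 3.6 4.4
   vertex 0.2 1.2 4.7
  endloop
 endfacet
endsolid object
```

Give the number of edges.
15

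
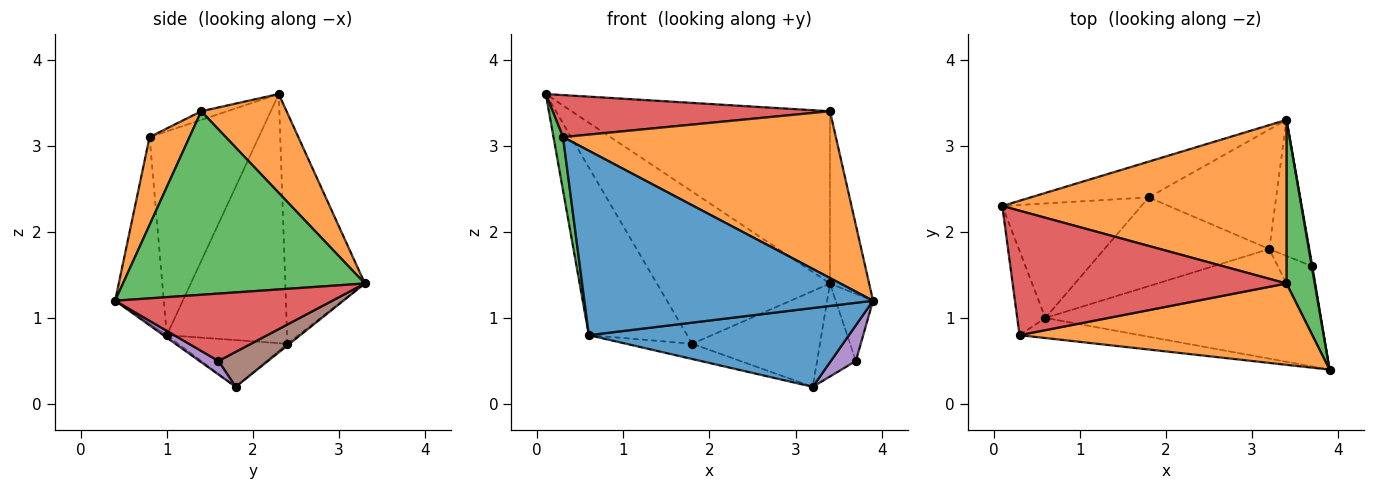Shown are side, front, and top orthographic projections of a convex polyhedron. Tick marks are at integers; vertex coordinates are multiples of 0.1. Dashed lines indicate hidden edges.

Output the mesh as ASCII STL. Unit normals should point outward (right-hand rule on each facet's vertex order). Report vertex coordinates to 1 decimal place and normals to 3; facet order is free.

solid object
 facet normal -0.008 -0.584 -0.812
  outer loop
   vertex 0.6 1.0 0.8
   vertex 3.2 1.8 0.2
   vertex 3.9 0.4 1.2
  endloop
 endfacet
 facet normal 0.233 0.705 0.670
  outer loop
   vertex 3.4 1.4 3.4
   vertex 3.4 3.3 1.4
   vertex 0.1 2.3 3.6
  endloop
 endfacet
 facet normal 0.976 0.158 0.150
  outer loop
   vertex 3.4 1.4 3.4
   vertex 3.9 0.4 1.2
   vertex 3.4 3.3 1.4
  endloop
 endfacet
 facet normal 0.986 0.169 0.009
  outer loop
   vertex 3.7 1.6 0.5
   vertex 3.4 3.3 1.4
   vertex 3.9 0.4 1.2
  endloop
 endfacet
 facet normal 0.329 -0.434 -0.838
  outer loop
   vertex 3.7 1.6 0.5
   vertex 3.9 0.4 1.2
   vertex 3.2 1.8 0.2
  endloop
 endfacet
 facet normal 0.585 0.458 -0.670
  outer loop
   vertex 3.7 1.6 0.5
   vertex 3.2 1.8 0.2
   vertex 3.4 3.3 1.4
  endloop
 endfacet
 facet normal -0.011 0.626 -0.780
  outer loop
   vertex 1.8 2.4 0.7
   vertex 3.4 3.3 1.4
   vertex 3.2 1.8 0.2
  endloop
 endfacet
 facet normal -0.269 0.163 -0.949
  outer loop
   vertex 1.8 2.4 0.7
   vertex 3.2 1.8 0.2
   vertex 0.6 1.0 0.8
  endloop
 endfacet
 facet normal -0.408 0.889 -0.209
  outer loop
   vertex 1.8 2.4 0.7
   vertex 0.1 2.3 3.6
   vertex 3.4 3.3 1.4
  endloop
 endfacet
 facet normal -0.711 0.581 -0.397
  outer loop
   vertex 1.8 2.4 0.7
   vertex 0.6 1.0 0.8
   vertex 0.1 2.3 3.6
  endloop
 endfacet
 facet normal -0.165 -0.980 -0.107
  outer loop
   vertex 0.3 0.8 3.1
   vertex 0.6 1.0 0.8
   vertex 3.9 0.4 1.2
  endloop
 endfacet
 facet normal 0.130 -0.891 0.435
  outer loop
   vertex 0.3 0.8 3.1
   vertex 3.9 0.4 1.2
   vertex 3.4 1.4 3.4
  endloop
 endfacet
 facet normal -0.987 -0.086 -0.136
  outer loop
   vertex 0.3 0.8 3.1
   vertex 0.1 2.3 3.6
   vertex 0.6 1.0 0.8
  endloop
 endfacet
 facet normal -0.030 -0.320 0.947
  outer loop
   vertex 0.3 0.8 3.1
   vertex 3.4 1.4 3.4
   vertex 0.1 2.3 3.6
  endloop
 endfacet
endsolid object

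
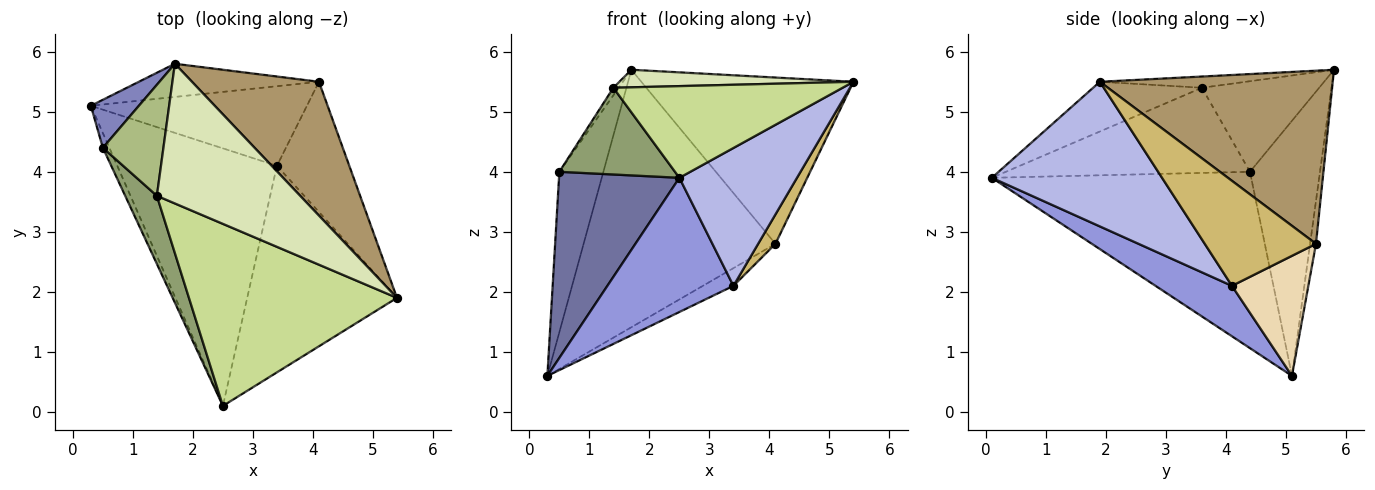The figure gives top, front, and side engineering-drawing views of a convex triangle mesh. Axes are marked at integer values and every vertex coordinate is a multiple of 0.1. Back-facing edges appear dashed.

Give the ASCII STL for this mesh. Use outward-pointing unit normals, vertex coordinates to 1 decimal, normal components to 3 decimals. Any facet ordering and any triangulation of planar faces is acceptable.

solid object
 facet normal -0.907 -0.421 -0.033
  outer loop
   vertex 0.5 4.4 4.0
   vertex 0.3 5.1 0.6
   vertex 2.5 0.1 3.9
  endloop
 endfacet
 facet normal -0.836 0.526 0.157
  outer loop
   vertex 0.5 4.4 4.0
   vertex 1.7 5.8 5.7
   vertex 0.3 5.1 0.6
  endloop
 endfacet
 facet normal 0.270 -0.445 -0.854
  outer loop
   vertex 3.4 4.1 2.1
   vertex 2.5 0.1 3.9
   vertex 0.3 5.1 0.6
  endloop
 endfacet
 facet normal 0.626 -0.433 -0.648
  outer loop
   vertex 3.4 4.1 2.1
   vertex 5.4 1.9 5.5
   vertex 2.5 0.1 3.9
  endloop
 endfacet
 facet normal -0.857 -0.406 0.319
  outer loop
   vertex 1.4 3.6 5.4
   vertex 0.5 4.4 4.0
   vertex 2.5 0.1 3.9
  endloop
 endfacet
 facet normal -0.831 0.038 0.555
  outer loop
   vertex 1.4 3.6 5.4
   vertex 1.7 5.8 5.7
   vertex 0.5 4.4 4.0
  endloop
 endfacet
 facet normal -0.209 -0.440 0.873
  outer loop
   vertex 1.4 3.6 5.4
   vertex 2.5 0.1 3.9
   vertex 5.4 1.9 5.5
  endloop
 endfacet
 facet normal -0.078 -0.124 0.989
  outer loop
   vertex 1.4 3.6 5.4
   vertex 5.4 1.9 5.5
   vertex 1.7 5.8 5.7
  endloop
 endfacet
 facet normal 0.650 0.592 0.477
  outer loop
   vertex 4.1 5.5 2.8
   vertex 1.7 5.8 5.7
   vertex 5.4 1.9 5.5
  endloop
 endfacet
 facet normal 0.817 -0.127 -0.563
  outer loop
   vertex 4.1 5.5 2.8
   vertex 5.4 1.9 5.5
   vertex 3.4 4.1 2.1
  endloop
 endfacet
 facet normal -0.030 0.991 -0.128
  outer loop
   vertex 4.1 5.5 2.8
   vertex 0.3 5.1 0.6
   vertex 1.7 5.8 5.7
  endloop
 endfacet
 facet normal 0.477 0.191 -0.858
  outer loop
   vertex 4.1 5.5 2.8
   vertex 3.4 4.1 2.1
   vertex 0.3 5.1 0.6
  endloop
 endfacet
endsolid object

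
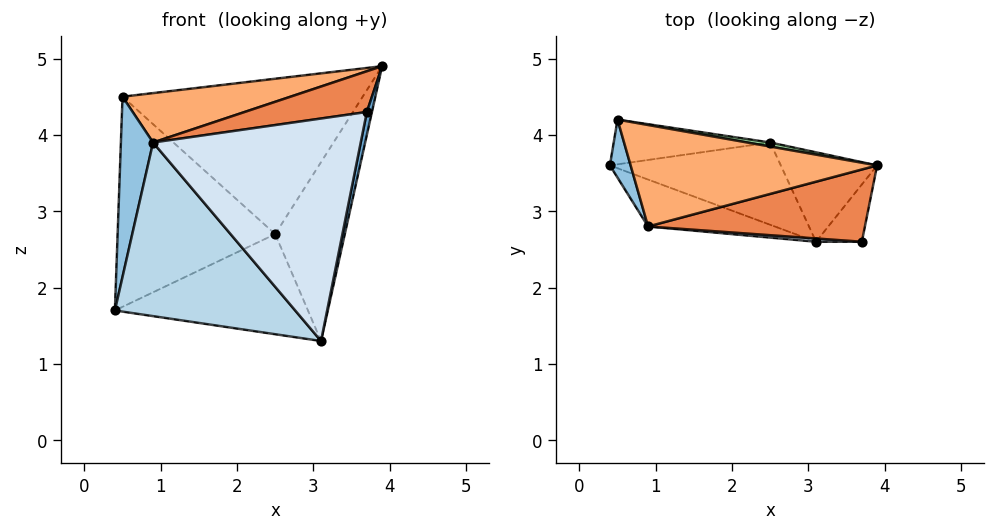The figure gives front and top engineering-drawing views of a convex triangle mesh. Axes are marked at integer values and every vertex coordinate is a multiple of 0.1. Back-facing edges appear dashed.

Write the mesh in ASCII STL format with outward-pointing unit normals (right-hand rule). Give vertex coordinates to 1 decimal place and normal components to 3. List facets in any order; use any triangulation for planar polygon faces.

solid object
 facet normal 0.978 -0.078 -0.196
  outer loop
   vertex 3.1 2.6 1.3
   vertex 3.9 3.6 4.9
   vertex 3.7 2.6 4.3
  endloop
 endfacet
 facet normal -0.944 -0.313 0.101
  outer loop
   vertex 0.9 2.8 3.9
   vertex 0.5 4.2 4.5
   vertex 0.4 3.6 1.7
  endloop
 endfacet
 facet normal -0.368 -0.897 -0.243
  outer loop
   vertex 0.9 2.8 3.9
   vertex 0.4 3.6 1.7
   vertex 3.1 2.6 1.3
  endloop
 endfacet
 facet normal -0.073 -0.997 0.015
  outer loop
   vertex 0.9 2.8 3.9
   vertex 3.1 2.6 1.3
   vertex 3.7 2.6 4.3
  endloop
 endfacet
 facet normal -0.158 -0.485 0.860
  outer loop
   vertex 0.9 2.8 3.9
   vertex 3.7 2.6 4.3
   vertex 3.9 3.6 4.9
  endloop
 endfacet
 facet normal -0.180 -0.430 0.884
  outer loop
   vertex 0.9 2.8 3.9
   vertex 3.9 3.6 4.9
   vertex 0.5 4.2 4.5
  endloop
 endfacet
 facet normal 0.189 0.759 -0.624
  outer loop
   vertex 2.5 3.9 2.7
   vertex 3.1 2.6 1.3
   vertex 0.4 3.6 1.7
  endloop
 endfacet
 facet normal 0.667 0.667 -0.333
  outer loop
   vertex 2.5 3.9 2.7
   vertex 3.9 3.6 4.9
   vertex 3.1 2.6 1.3
  endloop
 endfacet
 facet normal -0.041 0.977 -0.208
  outer loop
   vertex 2.5 3.9 2.7
   vertex 0.4 3.6 1.7
   vertex 0.5 4.2 4.5
  endloop
 endfacet
 facet normal 0.171 0.985 0.026
  outer loop
   vertex 2.5 3.9 2.7
   vertex 0.5 4.2 4.5
   vertex 3.9 3.6 4.9
  endloop
 endfacet
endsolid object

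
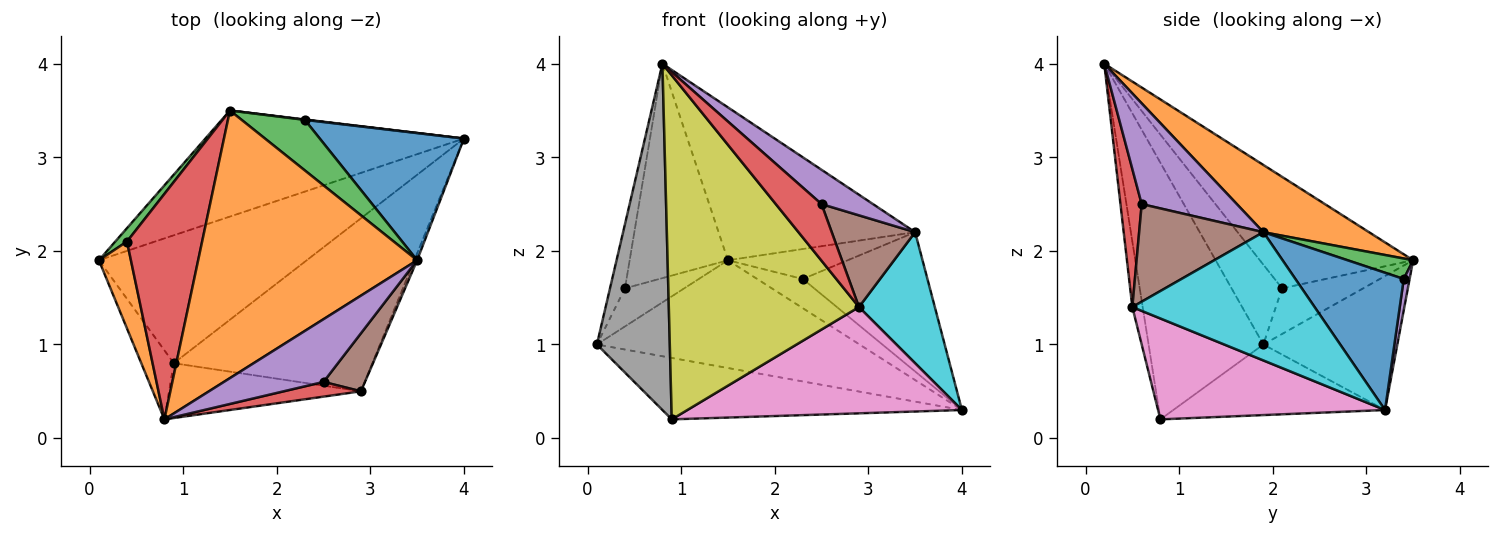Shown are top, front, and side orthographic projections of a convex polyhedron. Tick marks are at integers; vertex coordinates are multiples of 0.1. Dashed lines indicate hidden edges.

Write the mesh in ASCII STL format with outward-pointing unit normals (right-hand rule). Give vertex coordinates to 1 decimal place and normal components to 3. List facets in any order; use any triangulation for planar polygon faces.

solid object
 facet normal -0.342 0.670 -0.659
  outer loop
   vertex 1.5 3.5 1.9
   vertex 4.0 3.2 0.3
   vertex 0.1 1.9 1.0
  endloop
 endfacet
 facet normal -0.895 0.265 0.359
  outer loop
   vertex 0.4 2.1 1.6
   vertex 0.1 1.9 1.0
   vertex 0.8 0.2 4.0
  endloop
 endfacet
 facet normal -0.791 0.578 0.203
  outer loop
   vertex 0.4 2.1 1.6
   vertex 1.5 3.5 1.9
   vertex 0.1 1.9 1.0
  endloop
 endfacet
 facet normal -0.732 0.469 0.494
  outer loop
   vertex 0.4 2.1 1.6
   vertex 0.8 0.2 4.0
   vertex 1.5 3.5 1.9
  endloop
 endfacet
 facet normal 0.127 0.992 0.013
  outer loop
   vertex 2.3 3.4 1.7
   vertex 4.0 3.2 0.3
   vertex 1.5 3.5 1.9
  endloop
 endfacet
 facet normal -0.293 0.414 -0.862
  outer loop
   vertex 0.9 0.8 0.2
   vertex 0.1 1.9 1.0
   vertex 4.0 3.2 0.3
  endloop
 endfacet
 facet normal 0.397 -0.480 -0.782
  outer loop
   vertex 0.9 0.8 0.2
   vertex 4.0 3.2 0.3
   vertex 2.9 0.5 1.4
  endloop
 endfacet
 facet normal -0.839 -0.533 -0.106
  outer loop
   vertex 0.9 0.8 0.2
   vertex 0.8 0.2 4.0
   vertex 0.1 1.9 1.0
  endloop
 endfacet
 facet normal -0.054 -0.986 -0.157
  outer loop
   vertex 0.9 0.8 0.2
   vertex 2.9 0.5 1.4
   vertex 0.8 0.2 4.0
  endloop
 endfacet
 facet normal 0.923 -0.384 -0.020
  outer loop
   vertex 3.5 1.9 2.2
   vertex 2.9 0.5 1.4
   vertex 4.0 3.2 0.3
  endloop
 endfacet
 facet normal 0.540 0.621 0.567
  outer loop
   vertex 3.5 1.9 2.2
   vertex 4.0 3.2 0.3
   vertex 2.3 3.4 1.7
  endloop
 endfacet
 facet normal 0.258 0.479 0.839
  outer loop
   vertex 3.5 1.9 2.2
   vertex 1.5 3.5 1.9
   vertex 0.8 0.2 4.0
  endloop
 endfacet
 facet normal 0.269 0.491 0.829
  outer loop
   vertex 3.5 1.9 2.2
   vertex 2.3 3.4 1.7
   vertex 1.5 3.5 1.9
  endloop
 endfacet
 facet normal 0.410 -0.883 0.229
  outer loop
   vertex 2.5 0.6 2.5
   vertex 0.8 0.2 4.0
   vertex 2.9 0.5 1.4
  endloop
 endfacet
 facet normal 0.664 -0.359 0.656
  outer loop
   vertex 2.5 0.6 2.5
   vertex 3.5 1.9 2.2
   vertex 0.8 0.2 4.0
  endloop
 endfacet
 facet normal 0.783 -0.526 0.333
  outer loop
   vertex 2.5 0.6 2.5
   vertex 2.9 0.5 1.4
   vertex 3.5 1.9 2.2
  endloop
 endfacet
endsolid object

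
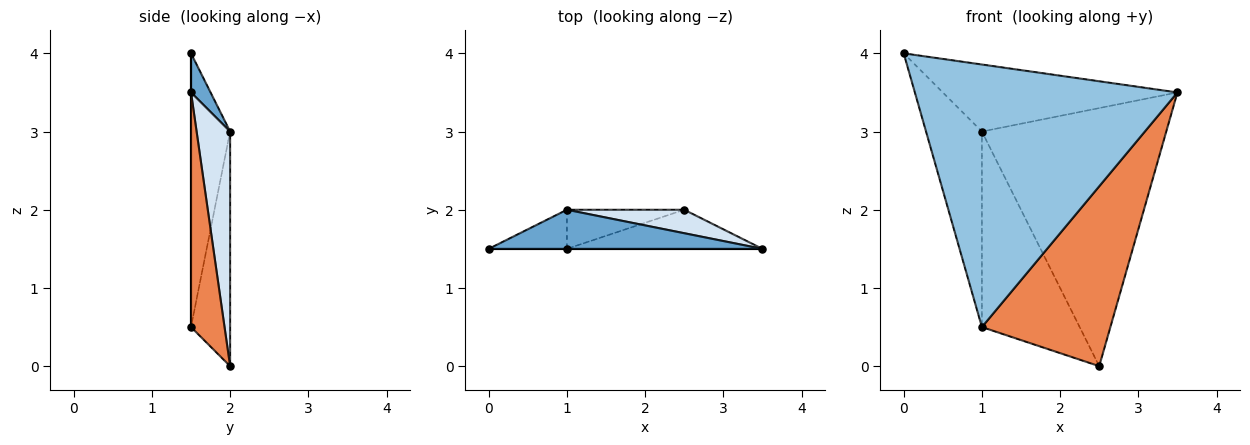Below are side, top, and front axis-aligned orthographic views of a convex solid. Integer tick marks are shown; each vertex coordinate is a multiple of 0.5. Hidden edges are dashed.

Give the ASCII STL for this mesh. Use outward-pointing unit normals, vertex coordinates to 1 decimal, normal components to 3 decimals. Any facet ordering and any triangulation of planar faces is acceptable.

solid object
 facet normal 0.072 0.862 0.503
  outer loop
   vertex 1.0 2.0 3.0
   vertex 0.0 1.5 4.0
   vertex 3.5 1.5 3.5
  endloop
 endfacet
 facet normal 0.000 -1.000 0.000
  outer loop
   vertex 1.0 1.5 0.5
   vertex 3.5 1.5 3.5
   vertex 0.0 1.5 4.0
  endloop
 endfacet
 facet normal -0.566 0.808 -0.162
  outer loop
   vertex 1.0 1.5 0.5
   vertex 0.0 1.5 4.0
   vertex 1.0 2.0 3.0
  endloop
 endfacet
 facet normal 0.178 0.980 0.089
  outer loop
   vertex 2.5 2.0 0.0
   vertex 1.0 2.0 3.0
   vertex 3.5 1.5 3.5
  endloop
 endfacet
 facet normal 0.247 -0.947 -0.206
  outer loop
   vertex 2.5 2.0 0.0
   vertex 3.5 1.5 3.5
   vertex 1.0 1.5 0.5
  endloop
 endfacet
 facet normal -0.365 0.913 -0.183
  outer loop
   vertex 2.5 2.0 0.0
   vertex 1.0 1.5 0.5
   vertex 1.0 2.0 3.0
  endloop
 endfacet
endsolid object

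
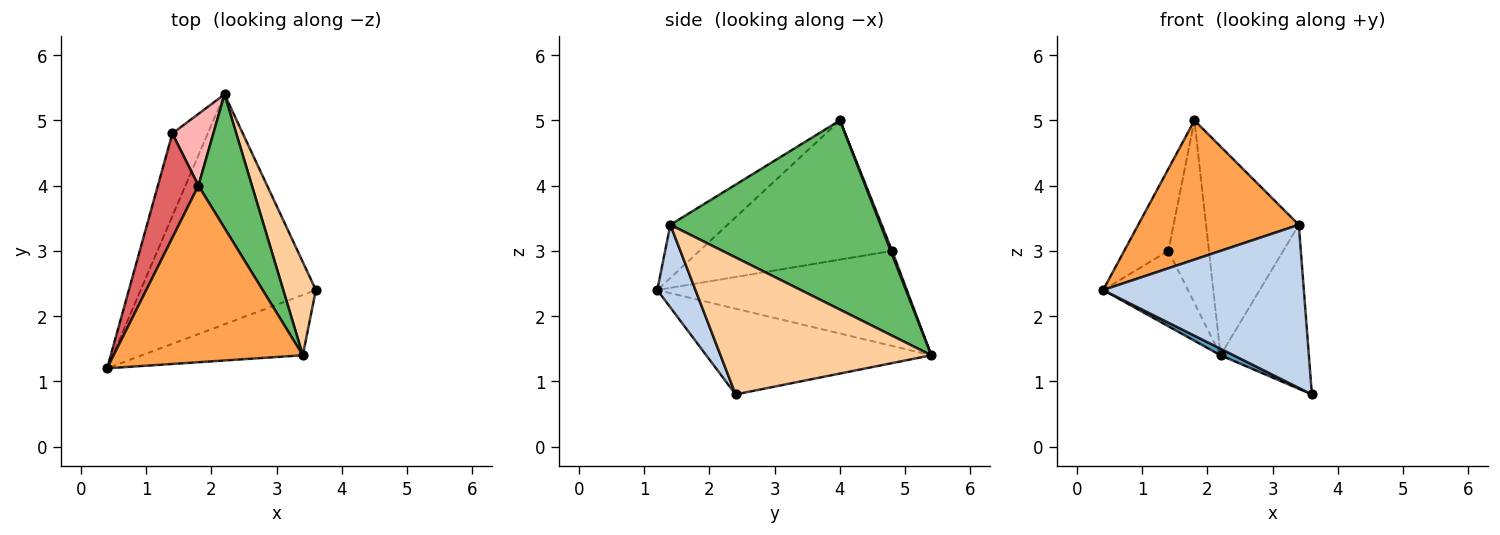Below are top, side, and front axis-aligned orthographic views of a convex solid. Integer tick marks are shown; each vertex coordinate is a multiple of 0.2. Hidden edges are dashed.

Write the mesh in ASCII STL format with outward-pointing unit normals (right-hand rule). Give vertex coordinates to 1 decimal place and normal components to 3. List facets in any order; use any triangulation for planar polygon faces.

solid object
 facet normal -0.439 -0.025 -0.898
  outer loop
   vertex 2.2 5.4 1.4
   vertex 3.6 2.4 0.8
   vertex 0.4 1.2 2.4
  endloop
 endfacet
 facet normal 0.175 -0.923 -0.342
  outer loop
   vertex 3.4 1.4 3.4
   vertex 0.4 1.2 2.4
   vertex 3.6 2.4 0.8
  endloop
 endfacet
 facet normal -0.215 -0.604 0.767
  outer loop
   vertex 3.4 1.4 3.4
   vertex 1.8 4.0 5.0
   vertex 0.4 1.2 2.4
  endloop
 endfacet
 facet normal 0.901 0.377 0.214
  outer loop
   vertex 3.4 1.4 3.4
   vertex 3.6 2.4 0.8
   vertex 2.2 5.4 1.4
  endloop
 endfacet
 facet normal 0.886 0.391 0.250
  outer loop
   vertex 3.4 1.4 3.4
   vertex 2.2 5.4 1.4
   vertex 1.8 4.0 5.0
  endloop
 endfacet
 facet normal -0.893 0.303 -0.333
  outer loop
   vertex 1.4 4.8 3.0
   vertex 2.2 5.4 1.4
   vertex 0.4 1.2 2.4
  endloop
 endfacet
 facet normal -0.938 0.215 0.273
  outer loop
   vertex 1.4 4.8 3.0
   vertex 0.4 1.2 2.4
   vertex 1.8 4.0 5.0
  endloop
 endfacet
 facet normal 0.033 0.930 0.365
  outer loop
   vertex 1.4 4.8 3.0
   vertex 1.8 4.0 5.0
   vertex 2.2 5.4 1.4
  endloop
 endfacet
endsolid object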